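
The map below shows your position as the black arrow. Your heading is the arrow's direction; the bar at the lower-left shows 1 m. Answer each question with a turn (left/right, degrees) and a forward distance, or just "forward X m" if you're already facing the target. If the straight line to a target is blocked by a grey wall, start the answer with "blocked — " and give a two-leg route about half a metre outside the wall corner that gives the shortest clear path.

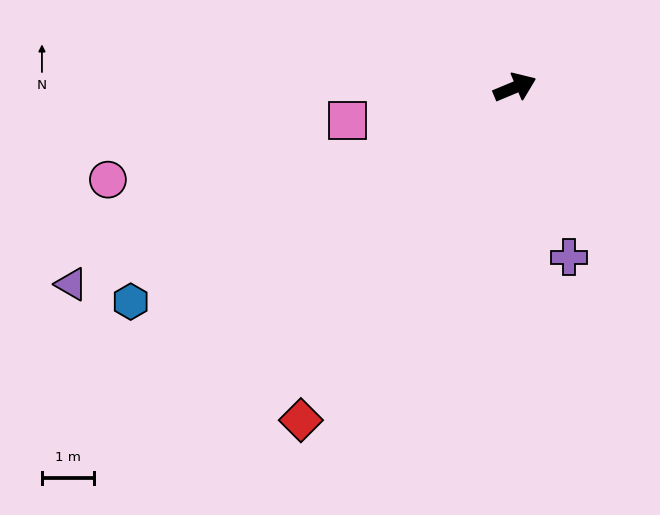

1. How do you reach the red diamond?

turn right 145°, forward 7.6 m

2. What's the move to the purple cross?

turn right 95°, forward 3.4 m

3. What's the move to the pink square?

turn left 168°, forward 3.3 m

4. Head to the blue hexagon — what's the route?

turn right 174°, forward 8.5 m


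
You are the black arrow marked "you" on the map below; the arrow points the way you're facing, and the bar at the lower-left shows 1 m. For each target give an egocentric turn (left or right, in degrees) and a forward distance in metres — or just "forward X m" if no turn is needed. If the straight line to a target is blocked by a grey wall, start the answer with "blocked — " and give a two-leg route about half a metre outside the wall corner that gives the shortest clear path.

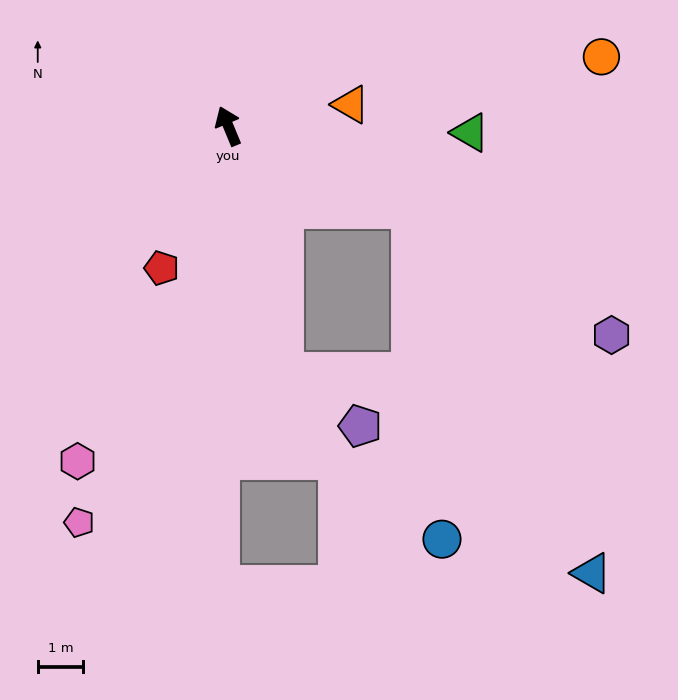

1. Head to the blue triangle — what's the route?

blocked — turn right 137°, forward 4.4 m, then turn right 39°, forward 9.0 m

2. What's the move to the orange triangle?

turn right 103°, forward 2.8 m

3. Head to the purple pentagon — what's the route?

blocked — turn left 170°, forward 5.6 m, then turn left 42°, forward 2.1 m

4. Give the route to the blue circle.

blocked — turn right 137°, forward 4.4 m, then turn right 60°, forward 7.3 m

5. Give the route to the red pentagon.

turn left 132°, forward 3.5 m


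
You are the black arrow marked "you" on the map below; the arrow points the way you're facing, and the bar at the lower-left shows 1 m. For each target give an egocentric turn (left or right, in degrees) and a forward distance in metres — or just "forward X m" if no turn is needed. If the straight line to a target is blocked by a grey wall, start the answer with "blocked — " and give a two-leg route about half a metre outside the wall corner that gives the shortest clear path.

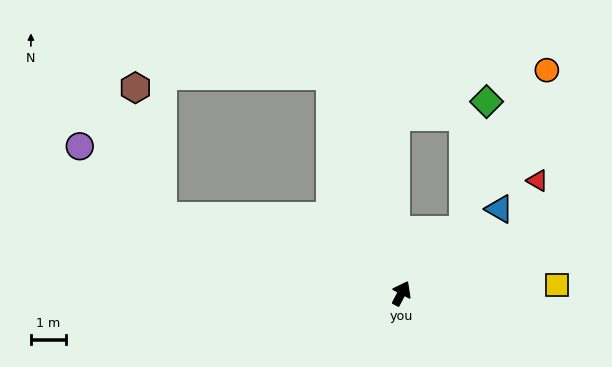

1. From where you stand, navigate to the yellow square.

turn right 59°, forward 4.5 m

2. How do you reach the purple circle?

blocked — turn left 100°, forward 7.2 m, then turn right 23°, forward 3.1 m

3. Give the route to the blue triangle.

turn right 22°, forward 3.7 m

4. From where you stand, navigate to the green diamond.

blocked — turn right 17°, forward 2.6 m, then turn left 35°, forward 3.8 m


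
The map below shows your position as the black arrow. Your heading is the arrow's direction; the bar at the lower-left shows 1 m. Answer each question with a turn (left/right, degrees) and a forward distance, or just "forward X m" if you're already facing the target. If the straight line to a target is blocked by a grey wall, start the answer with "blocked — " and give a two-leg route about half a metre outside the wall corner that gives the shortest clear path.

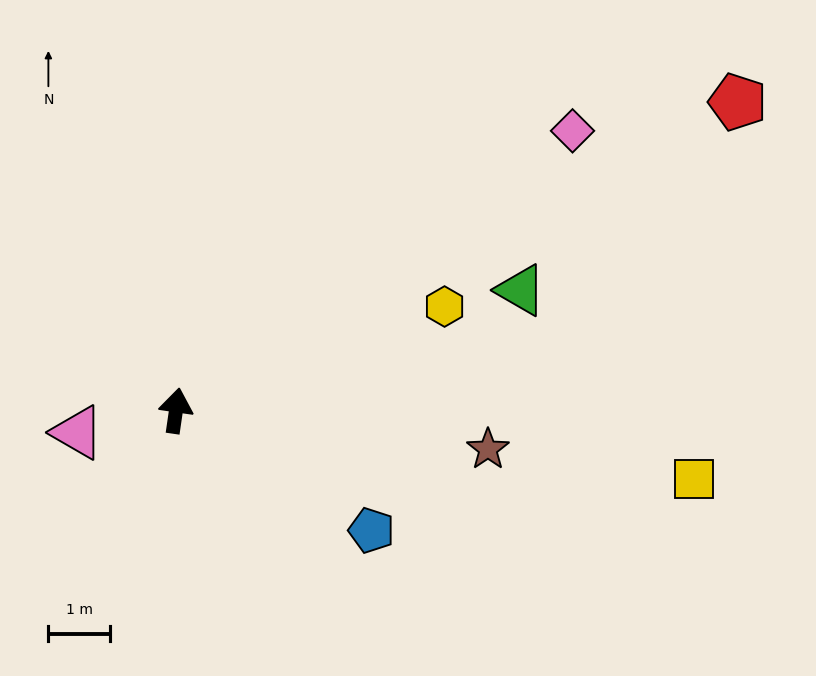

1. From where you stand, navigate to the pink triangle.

turn left 111°, forward 1.6 m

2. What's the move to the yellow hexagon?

turn right 61°, forward 4.6 m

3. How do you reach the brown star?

turn right 89°, forward 5.1 m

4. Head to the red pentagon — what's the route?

turn right 53°, forward 10.3 m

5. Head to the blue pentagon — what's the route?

turn right 113°, forward 3.7 m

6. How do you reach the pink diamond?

turn right 47°, forward 7.8 m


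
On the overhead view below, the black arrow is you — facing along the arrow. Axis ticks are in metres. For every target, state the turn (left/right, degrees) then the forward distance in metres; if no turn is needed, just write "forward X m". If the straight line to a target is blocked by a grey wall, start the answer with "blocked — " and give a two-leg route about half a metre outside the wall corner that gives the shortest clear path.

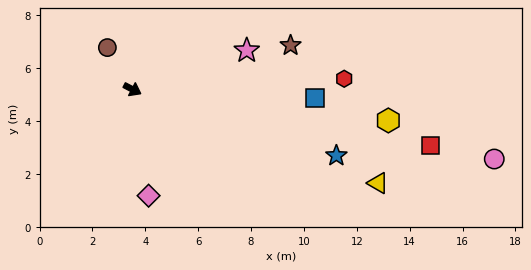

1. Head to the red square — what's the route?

turn left 17°, forward 11.5 m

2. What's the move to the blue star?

turn left 10°, forward 8.1 m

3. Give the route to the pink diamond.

turn right 54°, forward 4.1 m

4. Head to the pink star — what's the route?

turn left 46°, forward 4.6 m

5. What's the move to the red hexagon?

turn left 30°, forward 8.0 m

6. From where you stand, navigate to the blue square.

turn left 25°, forward 6.9 m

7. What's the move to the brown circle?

turn left 149°, forward 1.8 m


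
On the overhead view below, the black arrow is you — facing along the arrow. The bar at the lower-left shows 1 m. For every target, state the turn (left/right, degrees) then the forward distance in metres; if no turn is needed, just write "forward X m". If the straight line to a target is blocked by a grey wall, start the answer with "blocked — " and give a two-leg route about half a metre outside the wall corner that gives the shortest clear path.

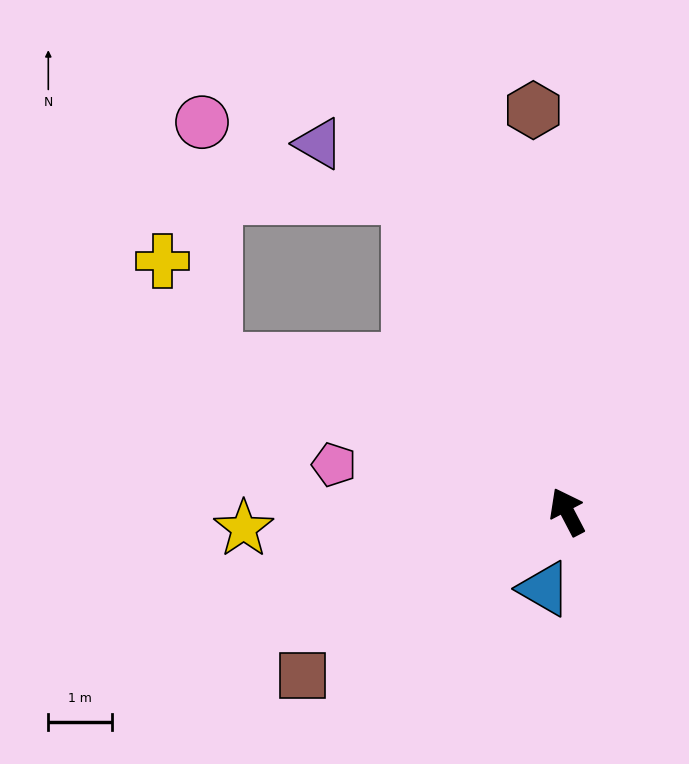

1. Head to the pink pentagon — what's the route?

turn left 51°, forward 3.7 m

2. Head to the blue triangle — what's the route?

turn left 136°, forward 1.3 m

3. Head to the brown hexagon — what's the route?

turn right 23°, forward 6.3 m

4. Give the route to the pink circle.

blocked — turn left 39°, forward 6.0 m, then turn right 63°, forward 3.7 m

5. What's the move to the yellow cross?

blocked — turn left 39°, forward 6.0 m, then turn right 39°, forward 1.8 m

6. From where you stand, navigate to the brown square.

turn left 94°, forward 4.9 m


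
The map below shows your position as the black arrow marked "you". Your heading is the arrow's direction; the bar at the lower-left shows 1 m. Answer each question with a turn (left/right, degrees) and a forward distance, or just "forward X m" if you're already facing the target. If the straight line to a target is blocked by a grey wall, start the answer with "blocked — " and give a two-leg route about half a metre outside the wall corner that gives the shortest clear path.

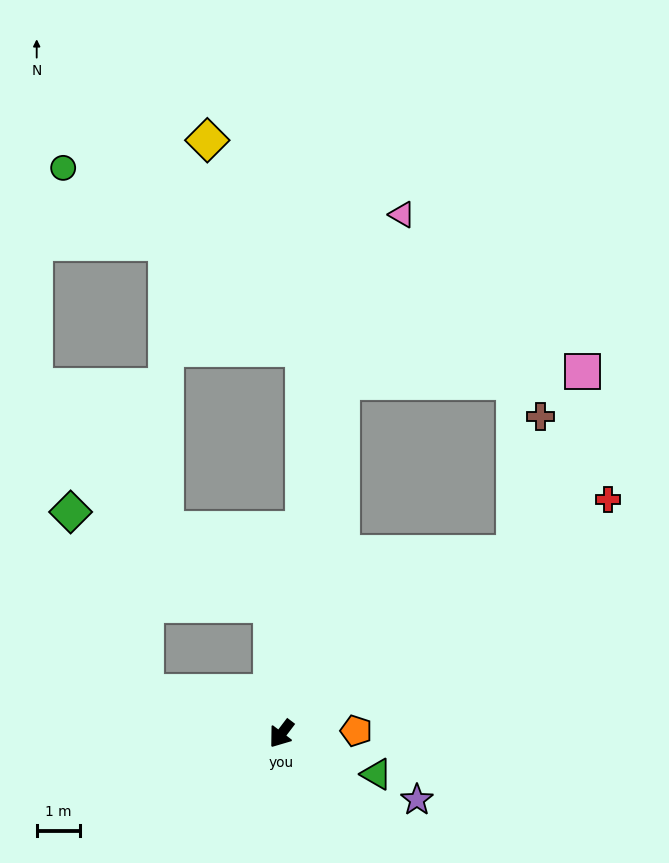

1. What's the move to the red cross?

turn left 163°, forward 9.4 m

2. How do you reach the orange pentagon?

turn left 129°, forward 1.7 m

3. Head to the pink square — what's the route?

blocked — turn left 165°, forward 6.9 m, then turn left 32°, forward 4.5 m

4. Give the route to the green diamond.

blocked — turn right 70°, forward 3.3 m, then turn right 50°, forward 4.6 m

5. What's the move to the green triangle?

turn left 104°, forward 2.4 m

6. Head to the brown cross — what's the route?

blocked — turn left 165°, forward 6.9 m, then turn left 41°, forward 3.2 m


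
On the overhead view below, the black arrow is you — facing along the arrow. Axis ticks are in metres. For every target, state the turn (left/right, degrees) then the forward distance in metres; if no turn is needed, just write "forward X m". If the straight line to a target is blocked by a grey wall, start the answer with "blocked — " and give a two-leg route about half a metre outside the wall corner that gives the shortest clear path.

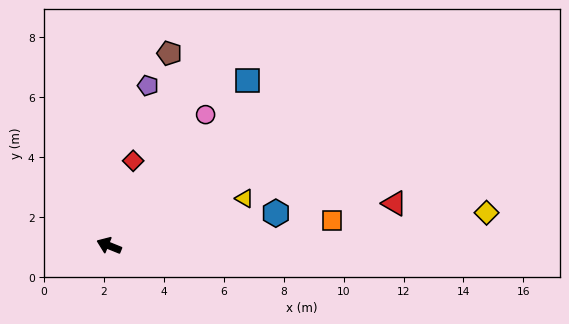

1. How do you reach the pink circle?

turn right 104°, forward 5.4 m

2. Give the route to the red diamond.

turn right 84°, forward 2.9 m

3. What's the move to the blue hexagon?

turn right 147°, forward 5.7 m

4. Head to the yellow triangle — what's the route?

turn right 139°, forward 4.8 m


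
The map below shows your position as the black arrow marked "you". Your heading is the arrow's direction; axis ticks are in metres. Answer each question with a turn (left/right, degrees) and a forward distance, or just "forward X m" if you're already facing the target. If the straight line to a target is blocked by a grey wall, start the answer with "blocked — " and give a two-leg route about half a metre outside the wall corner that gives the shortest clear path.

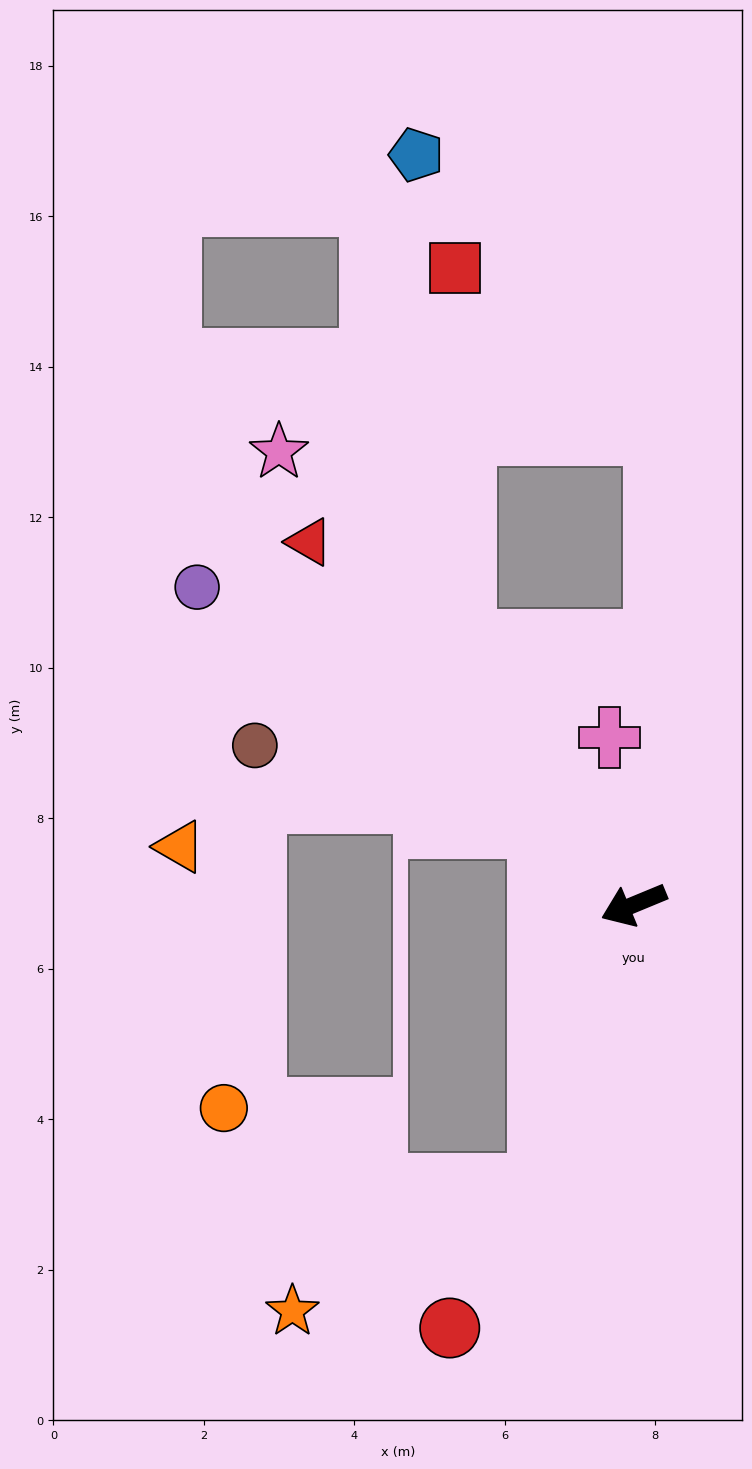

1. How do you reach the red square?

blocked — turn right 80°, forward 4.2 m, then turn right 31°, forward 5.0 m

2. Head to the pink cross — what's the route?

turn right 104°, forward 2.2 m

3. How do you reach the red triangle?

turn right 71°, forward 6.5 m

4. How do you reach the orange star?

blocked — turn left 49°, forward 3.9 m, then turn right 45°, forward 3.7 m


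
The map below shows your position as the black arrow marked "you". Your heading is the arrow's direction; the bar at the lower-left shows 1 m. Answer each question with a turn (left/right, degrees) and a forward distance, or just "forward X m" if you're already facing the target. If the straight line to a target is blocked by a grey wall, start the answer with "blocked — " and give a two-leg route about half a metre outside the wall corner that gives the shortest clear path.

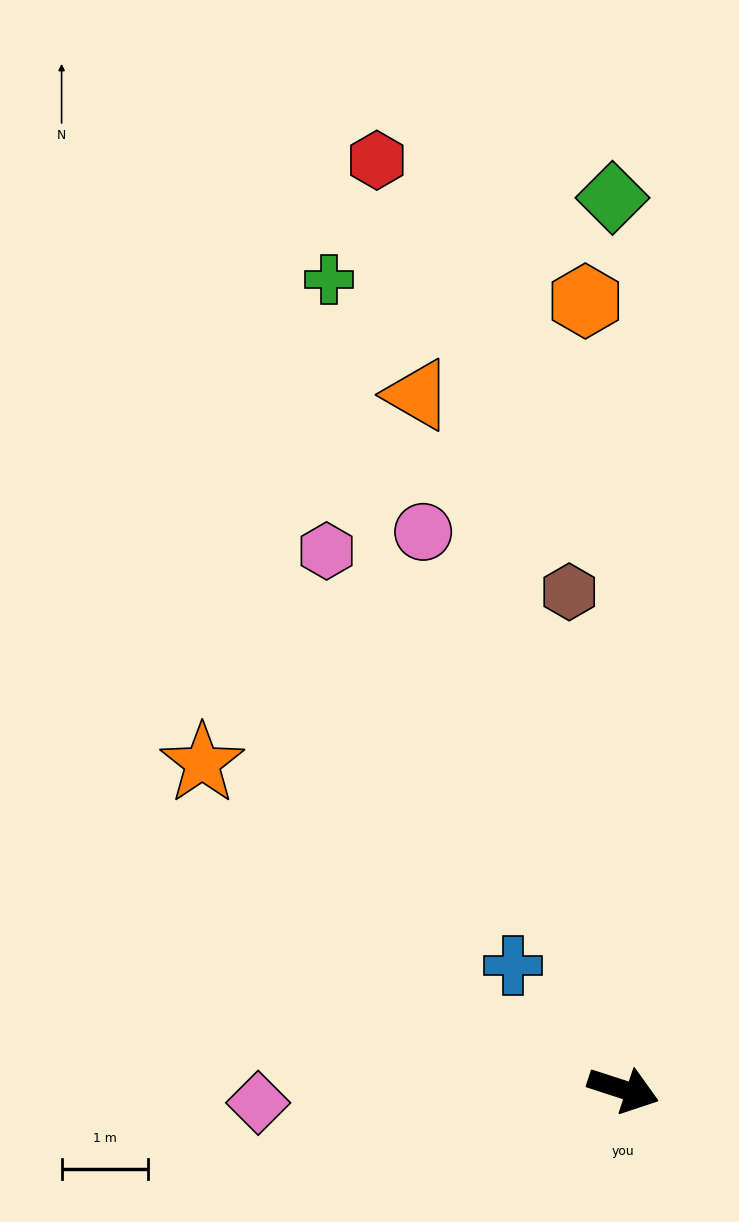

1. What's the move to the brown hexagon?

turn left 114°, forward 5.8 m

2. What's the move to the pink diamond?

turn right 160°, forward 4.2 m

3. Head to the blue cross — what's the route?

turn left 150°, forward 1.9 m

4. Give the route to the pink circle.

turn left 128°, forward 6.9 m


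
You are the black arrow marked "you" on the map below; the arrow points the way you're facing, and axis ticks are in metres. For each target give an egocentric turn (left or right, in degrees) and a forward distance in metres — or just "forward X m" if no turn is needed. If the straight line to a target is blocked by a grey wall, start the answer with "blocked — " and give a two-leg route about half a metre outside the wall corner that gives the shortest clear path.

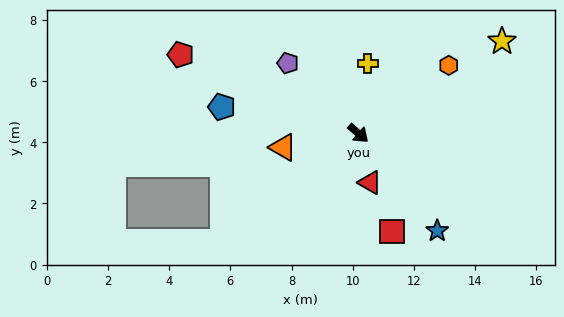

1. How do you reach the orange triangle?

turn right 128°, forward 2.5 m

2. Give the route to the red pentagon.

turn right 163°, forward 6.3 m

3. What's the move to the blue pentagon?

turn right 150°, forward 4.5 m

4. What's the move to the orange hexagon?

turn left 78°, forward 3.7 m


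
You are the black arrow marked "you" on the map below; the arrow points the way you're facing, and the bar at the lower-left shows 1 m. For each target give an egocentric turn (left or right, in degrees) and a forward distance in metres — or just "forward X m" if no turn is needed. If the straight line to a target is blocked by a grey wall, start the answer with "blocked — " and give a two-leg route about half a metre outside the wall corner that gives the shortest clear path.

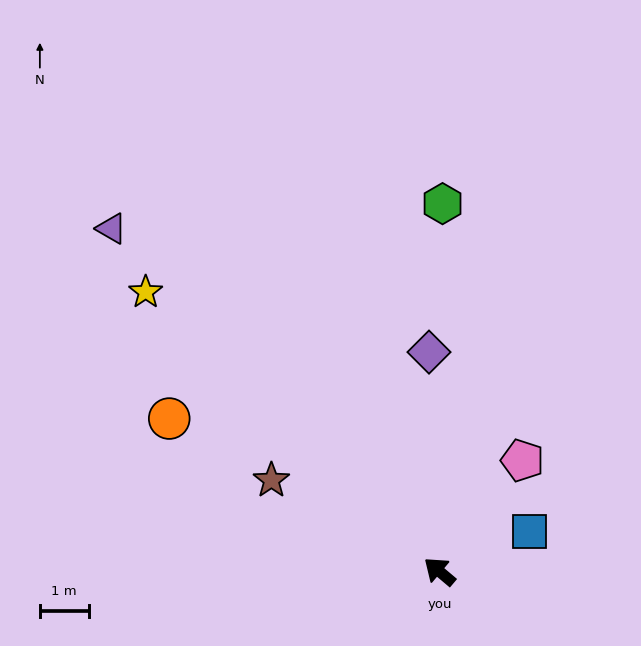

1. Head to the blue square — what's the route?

turn right 116°, forward 2.0 m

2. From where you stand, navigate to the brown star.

turn left 12°, forward 3.9 m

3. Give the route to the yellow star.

turn right 3°, forward 8.3 m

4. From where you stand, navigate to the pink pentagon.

turn right 87°, forward 2.8 m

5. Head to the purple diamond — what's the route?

turn right 47°, forward 4.5 m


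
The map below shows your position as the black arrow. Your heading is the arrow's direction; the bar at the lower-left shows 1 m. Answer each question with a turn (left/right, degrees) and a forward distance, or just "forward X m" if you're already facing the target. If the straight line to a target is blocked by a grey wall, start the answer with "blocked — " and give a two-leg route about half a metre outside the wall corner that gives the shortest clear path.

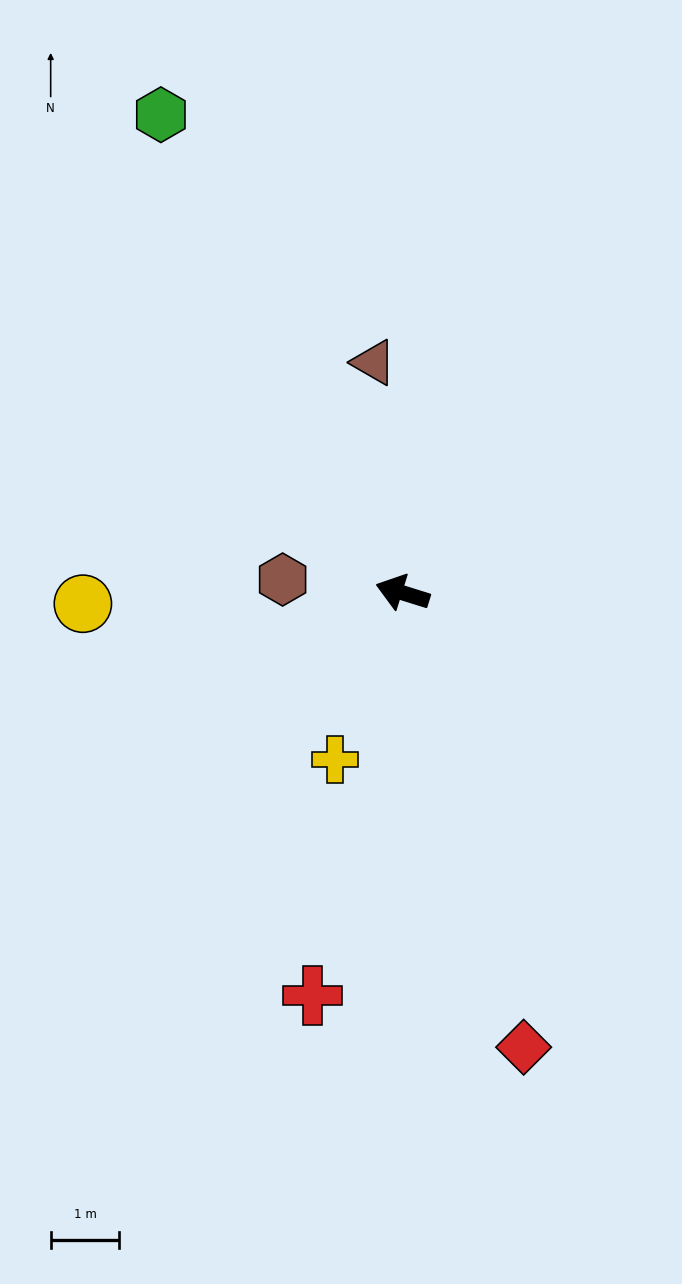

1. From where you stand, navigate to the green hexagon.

turn right 46°, forward 7.8 m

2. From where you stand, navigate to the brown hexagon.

turn left 11°, forward 1.8 m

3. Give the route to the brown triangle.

turn right 66°, forward 3.4 m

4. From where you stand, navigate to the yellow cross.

turn left 85°, forward 2.6 m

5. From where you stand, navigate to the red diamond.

turn left 122°, forward 6.9 m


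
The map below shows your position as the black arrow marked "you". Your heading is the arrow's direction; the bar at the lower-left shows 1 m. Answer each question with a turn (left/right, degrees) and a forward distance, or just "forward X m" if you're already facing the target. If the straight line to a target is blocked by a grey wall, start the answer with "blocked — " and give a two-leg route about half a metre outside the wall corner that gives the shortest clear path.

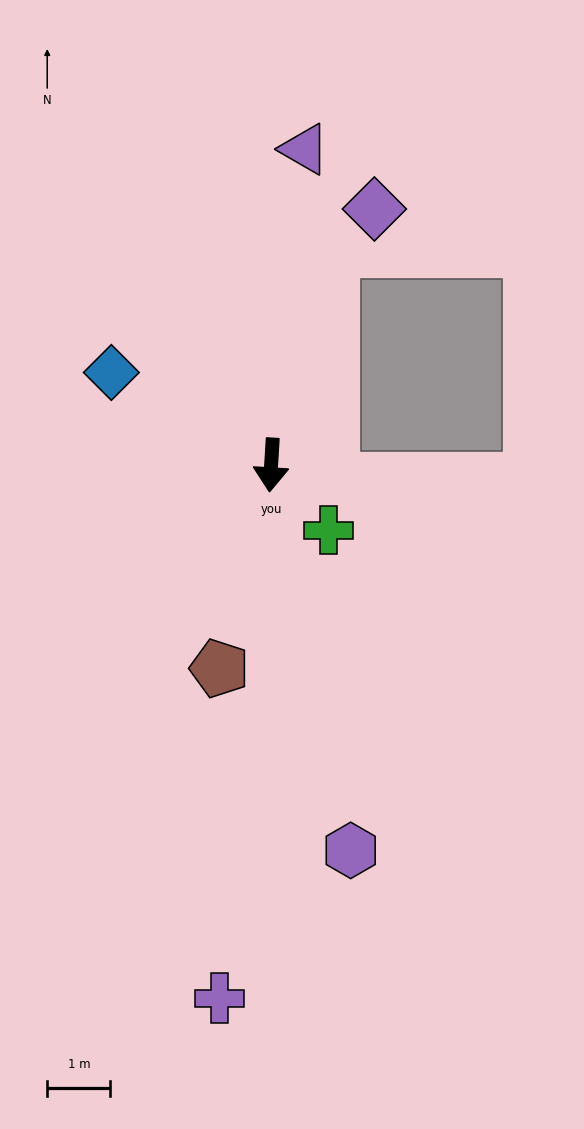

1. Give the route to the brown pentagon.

turn right 11°, forward 3.3 m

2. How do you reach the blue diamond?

turn right 117°, forward 2.9 m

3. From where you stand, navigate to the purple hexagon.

turn left 15°, forward 6.2 m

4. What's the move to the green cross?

turn left 45°, forward 1.4 m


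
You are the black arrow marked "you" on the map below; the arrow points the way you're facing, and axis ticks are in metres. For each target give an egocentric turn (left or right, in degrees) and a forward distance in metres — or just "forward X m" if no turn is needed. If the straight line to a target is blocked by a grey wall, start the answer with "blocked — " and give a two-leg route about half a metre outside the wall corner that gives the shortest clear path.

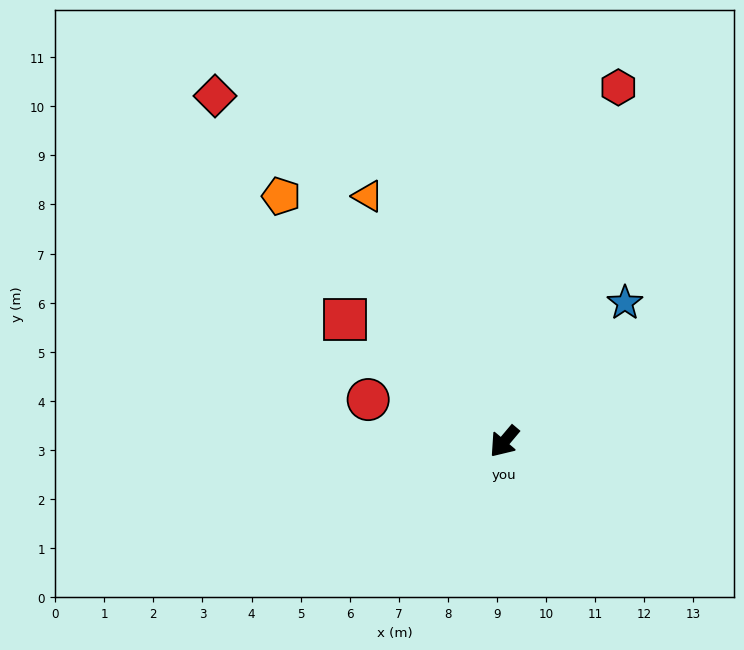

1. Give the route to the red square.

turn right 87°, forward 4.1 m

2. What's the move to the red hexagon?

turn right 158°, forward 7.6 m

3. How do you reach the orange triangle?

turn right 111°, forward 5.7 m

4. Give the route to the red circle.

turn right 67°, forward 2.9 m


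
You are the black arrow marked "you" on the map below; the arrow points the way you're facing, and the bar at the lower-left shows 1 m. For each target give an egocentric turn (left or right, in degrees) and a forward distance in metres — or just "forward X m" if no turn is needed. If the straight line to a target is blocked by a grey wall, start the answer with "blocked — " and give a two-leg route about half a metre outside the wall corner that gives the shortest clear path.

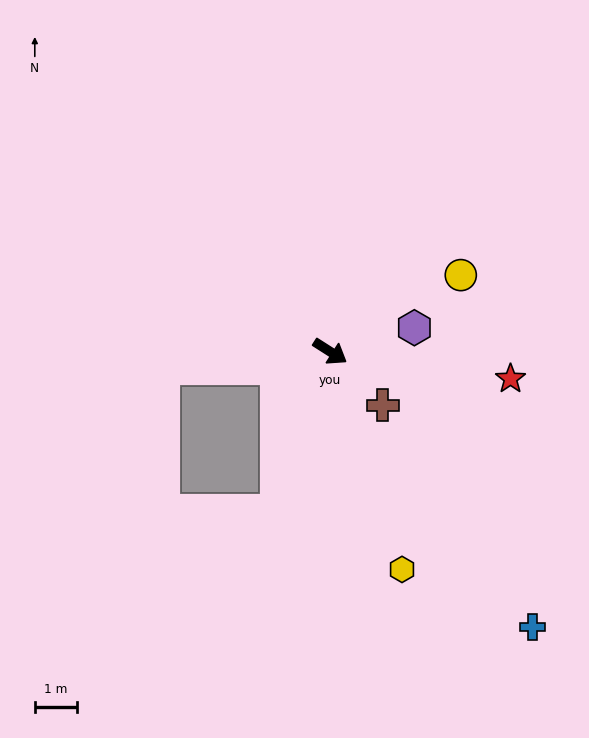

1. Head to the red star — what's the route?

turn left 24°, forward 4.4 m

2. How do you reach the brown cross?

turn right 13°, forward 1.8 m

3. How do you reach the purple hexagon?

turn left 48°, forward 2.1 m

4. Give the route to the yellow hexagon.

turn right 39°, forward 5.5 m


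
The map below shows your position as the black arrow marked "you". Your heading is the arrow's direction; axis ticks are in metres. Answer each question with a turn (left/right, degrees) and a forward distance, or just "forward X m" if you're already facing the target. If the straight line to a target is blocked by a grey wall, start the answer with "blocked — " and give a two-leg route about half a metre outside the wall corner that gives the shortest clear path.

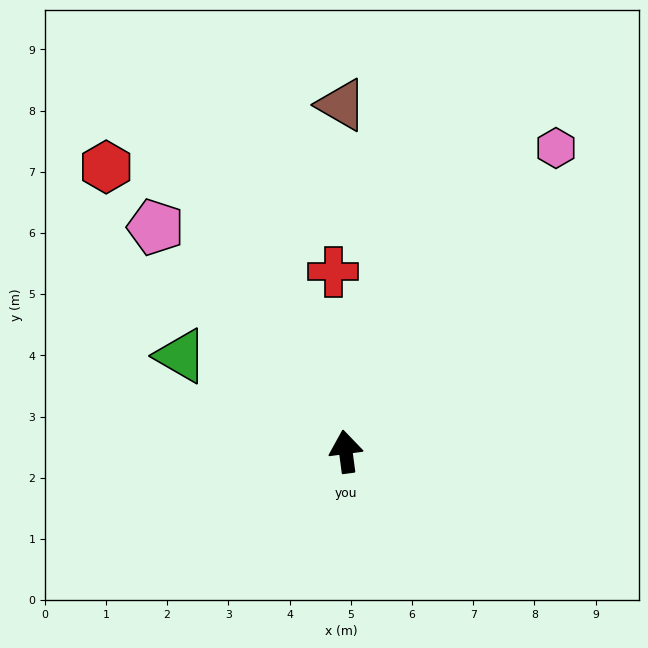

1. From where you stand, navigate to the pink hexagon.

turn right 42°, forward 6.0 m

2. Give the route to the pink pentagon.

turn left 33°, forward 4.8 m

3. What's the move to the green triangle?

turn left 52°, forward 3.1 m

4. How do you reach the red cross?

turn right 4°, forward 2.9 m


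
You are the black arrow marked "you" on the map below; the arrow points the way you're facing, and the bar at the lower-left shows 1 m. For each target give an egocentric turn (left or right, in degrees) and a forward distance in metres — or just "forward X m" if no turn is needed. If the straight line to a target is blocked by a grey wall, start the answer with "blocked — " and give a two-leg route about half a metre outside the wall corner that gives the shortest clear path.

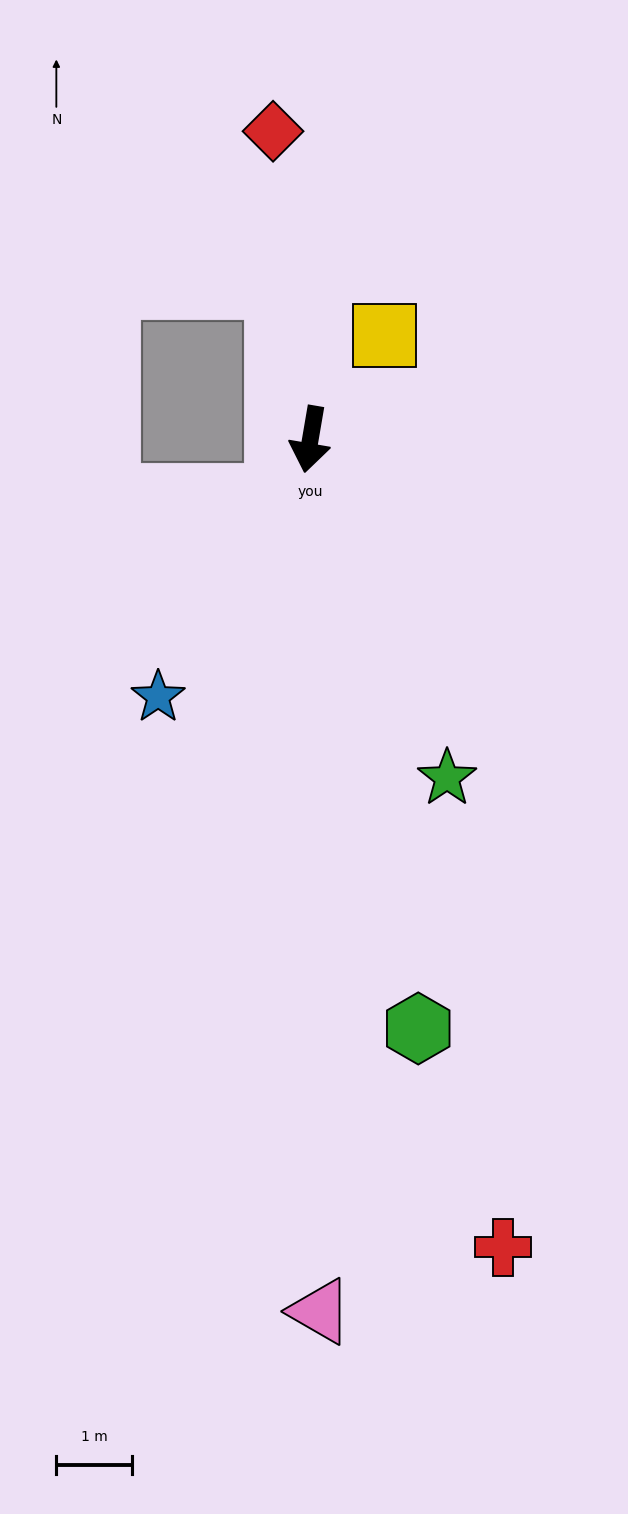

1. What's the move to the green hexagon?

turn left 20°, forward 7.9 m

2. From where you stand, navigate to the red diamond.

turn right 163°, forward 4.1 m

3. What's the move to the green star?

turn left 32°, forward 4.8 m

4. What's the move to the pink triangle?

turn left 10°, forward 11.6 m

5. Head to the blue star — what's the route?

turn right 21°, forward 4.0 m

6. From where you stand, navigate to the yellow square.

turn left 154°, forward 1.7 m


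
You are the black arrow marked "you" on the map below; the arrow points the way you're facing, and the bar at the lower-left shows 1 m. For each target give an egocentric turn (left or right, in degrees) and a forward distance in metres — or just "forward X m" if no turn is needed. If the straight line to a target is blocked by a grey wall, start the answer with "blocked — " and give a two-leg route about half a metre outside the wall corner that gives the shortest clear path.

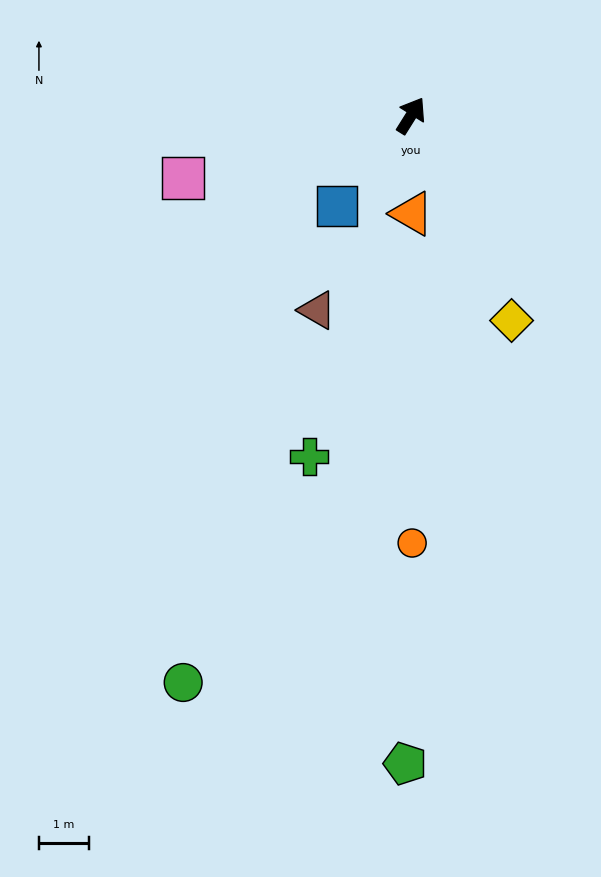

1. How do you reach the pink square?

turn left 137°, forward 4.7 m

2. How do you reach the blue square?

turn left 173°, forward 2.3 m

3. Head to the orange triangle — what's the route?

turn right 147°, forward 2.0 m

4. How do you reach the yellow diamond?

turn right 122°, forward 4.6 m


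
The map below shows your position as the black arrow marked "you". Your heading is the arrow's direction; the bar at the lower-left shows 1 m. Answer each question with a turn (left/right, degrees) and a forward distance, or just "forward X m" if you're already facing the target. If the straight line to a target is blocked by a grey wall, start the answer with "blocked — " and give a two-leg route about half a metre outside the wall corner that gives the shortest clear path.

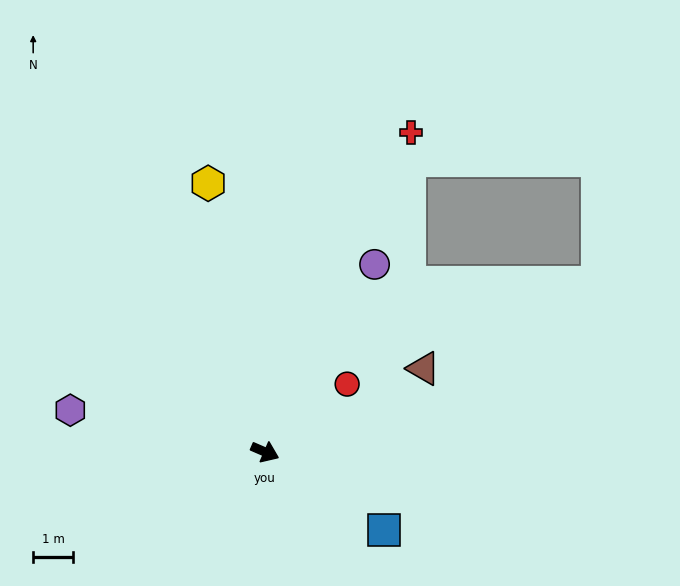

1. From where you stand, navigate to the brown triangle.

turn left 51°, forward 4.5 m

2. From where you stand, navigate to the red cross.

turn left 89°, forward 8.9 m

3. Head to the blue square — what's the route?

turn right 10°, forward 3.6 m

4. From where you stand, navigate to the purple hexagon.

turn right 169°, forward 5.0 m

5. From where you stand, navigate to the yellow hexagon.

turn left 125°, forward 6.9 m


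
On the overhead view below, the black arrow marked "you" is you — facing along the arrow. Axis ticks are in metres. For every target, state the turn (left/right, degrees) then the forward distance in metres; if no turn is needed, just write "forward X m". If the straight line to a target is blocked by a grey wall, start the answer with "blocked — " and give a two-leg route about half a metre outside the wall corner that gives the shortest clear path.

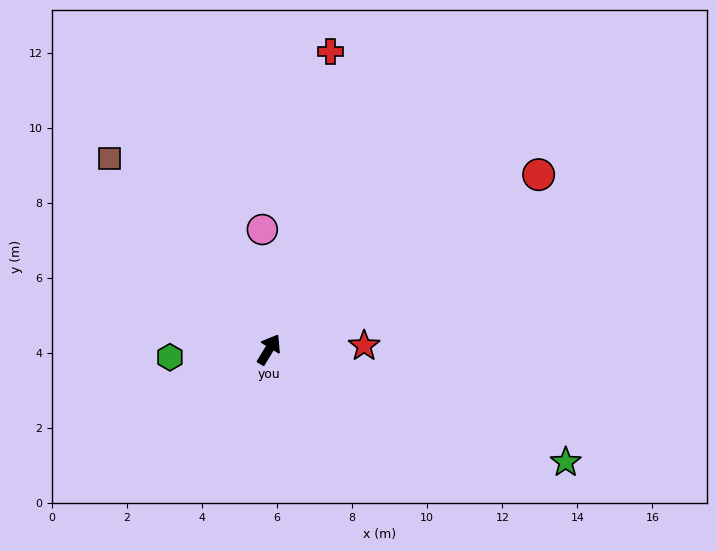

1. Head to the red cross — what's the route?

turn left 20°, forward 8.1 m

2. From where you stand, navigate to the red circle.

turn right 26°, forward 8.6 m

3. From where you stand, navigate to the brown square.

turn left 71°, forward 6.6 m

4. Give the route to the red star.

turn right 56°, forward 2.5 m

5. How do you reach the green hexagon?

turn left 126°, forward 2.6 m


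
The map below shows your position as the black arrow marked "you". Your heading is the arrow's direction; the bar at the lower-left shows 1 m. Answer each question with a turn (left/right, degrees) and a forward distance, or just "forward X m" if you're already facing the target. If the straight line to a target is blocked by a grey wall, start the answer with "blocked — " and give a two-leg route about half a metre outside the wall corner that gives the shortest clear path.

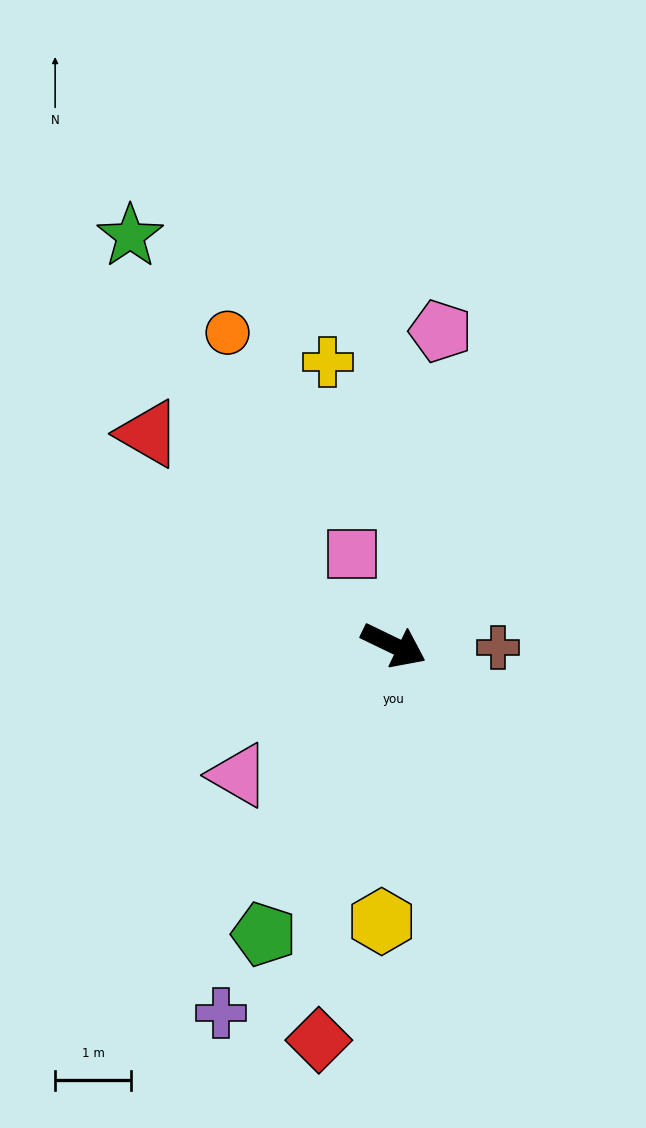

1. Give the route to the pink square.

turn left 140°, forward 1.3 m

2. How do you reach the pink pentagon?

turn left 107°, forward 4.2 m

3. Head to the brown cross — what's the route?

turn left 25°, forward 1.4 m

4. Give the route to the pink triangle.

turn right 114°, forward 2.7 m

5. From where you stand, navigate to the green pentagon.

turn right 88°, forward 4.2 m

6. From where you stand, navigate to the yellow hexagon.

turn right 67°, forward 3.6 m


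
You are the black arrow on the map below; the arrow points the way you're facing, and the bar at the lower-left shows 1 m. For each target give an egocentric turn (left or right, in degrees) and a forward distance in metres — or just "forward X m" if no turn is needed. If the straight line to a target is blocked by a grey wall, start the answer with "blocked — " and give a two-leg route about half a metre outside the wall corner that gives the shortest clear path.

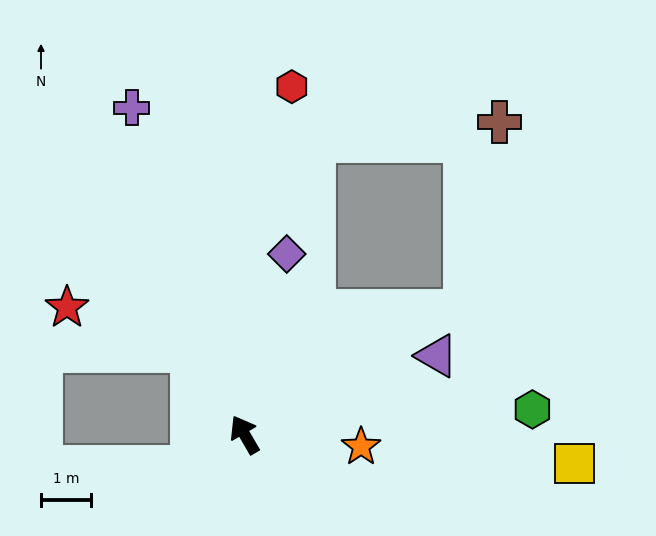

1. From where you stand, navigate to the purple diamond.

turn right 43°, forward 3.7 m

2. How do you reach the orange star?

turn right 126°, forward 2.3 m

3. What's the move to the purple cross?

turn right 11°, forward 6.9 m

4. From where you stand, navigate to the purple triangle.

turn right 98°, forward 4.1 m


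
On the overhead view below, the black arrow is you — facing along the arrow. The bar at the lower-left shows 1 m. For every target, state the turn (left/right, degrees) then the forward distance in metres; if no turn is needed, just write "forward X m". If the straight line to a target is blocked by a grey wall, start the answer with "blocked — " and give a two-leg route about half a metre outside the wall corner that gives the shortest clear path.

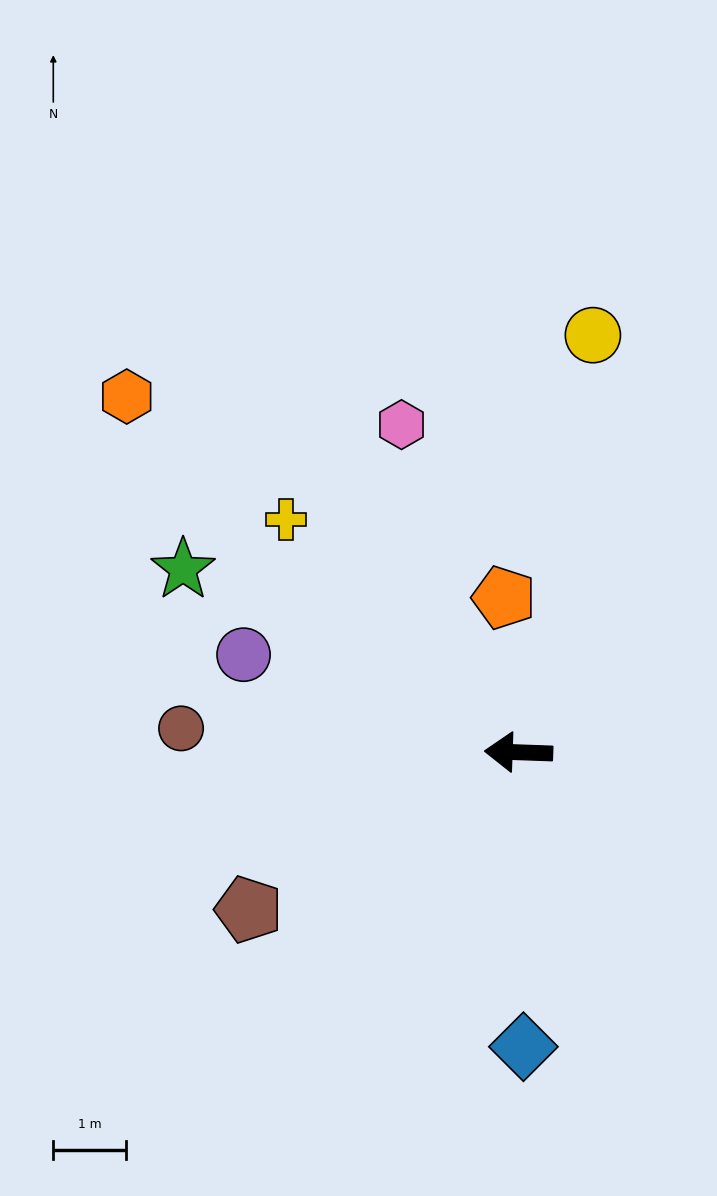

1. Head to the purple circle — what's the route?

turn right 18°, forward 4.0 m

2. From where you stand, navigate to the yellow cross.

turn right 43°, forward 4.5 m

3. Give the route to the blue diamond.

turn left 93°, forward 4.1 m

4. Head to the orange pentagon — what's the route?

turn right 83°, forward 2.1 m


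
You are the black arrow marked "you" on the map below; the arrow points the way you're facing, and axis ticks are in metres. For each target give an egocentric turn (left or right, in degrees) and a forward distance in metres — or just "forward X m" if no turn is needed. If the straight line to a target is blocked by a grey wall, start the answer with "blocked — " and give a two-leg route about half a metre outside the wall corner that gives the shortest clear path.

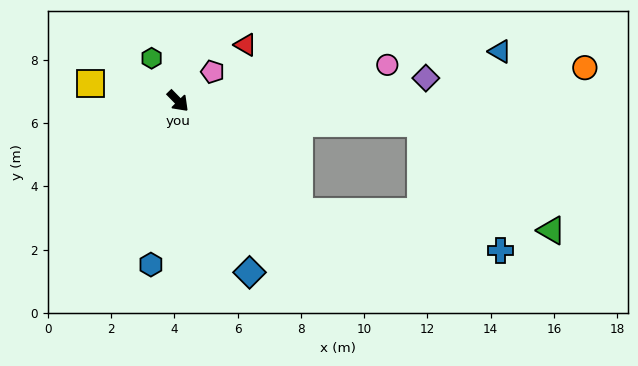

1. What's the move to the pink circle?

turn left 55°, forward 6.7 m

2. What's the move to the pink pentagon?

turn left 86°, forward 1.4 m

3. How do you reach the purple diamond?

turn left 51°, forward 7.9 m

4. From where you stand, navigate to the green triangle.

blocked — turn left 40°, forward 7.7 m, then turn right 33°, forward 5.4 m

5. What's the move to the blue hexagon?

turn right 54°, forward 5.2 m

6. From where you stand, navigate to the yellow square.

turn right 146°, forward 2.8 m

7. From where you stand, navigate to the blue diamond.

turn right 22°, forward 5.9 m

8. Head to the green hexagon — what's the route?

turn left 167°, forward 1.6 m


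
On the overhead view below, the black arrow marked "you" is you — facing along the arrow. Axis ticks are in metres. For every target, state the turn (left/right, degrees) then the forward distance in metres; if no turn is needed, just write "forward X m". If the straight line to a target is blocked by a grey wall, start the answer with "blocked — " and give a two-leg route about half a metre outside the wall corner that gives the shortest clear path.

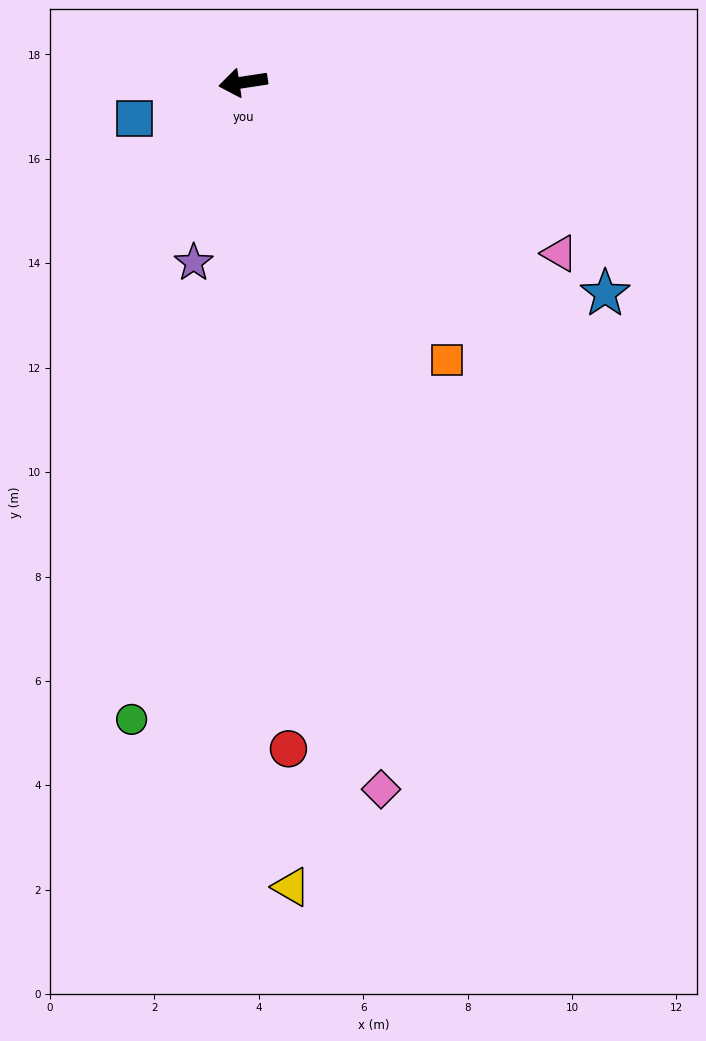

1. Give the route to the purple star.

turn left 66°, forward 3.6 m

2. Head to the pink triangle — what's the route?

turn left 143°, forward 6.9 m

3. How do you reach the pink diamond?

turn left 92°, forward 13.8 m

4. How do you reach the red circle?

turn left 85°, forward 12.8 m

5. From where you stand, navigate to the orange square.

turn left 118°, forward 6.6 m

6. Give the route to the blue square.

turn left 10°, forward 2.2 m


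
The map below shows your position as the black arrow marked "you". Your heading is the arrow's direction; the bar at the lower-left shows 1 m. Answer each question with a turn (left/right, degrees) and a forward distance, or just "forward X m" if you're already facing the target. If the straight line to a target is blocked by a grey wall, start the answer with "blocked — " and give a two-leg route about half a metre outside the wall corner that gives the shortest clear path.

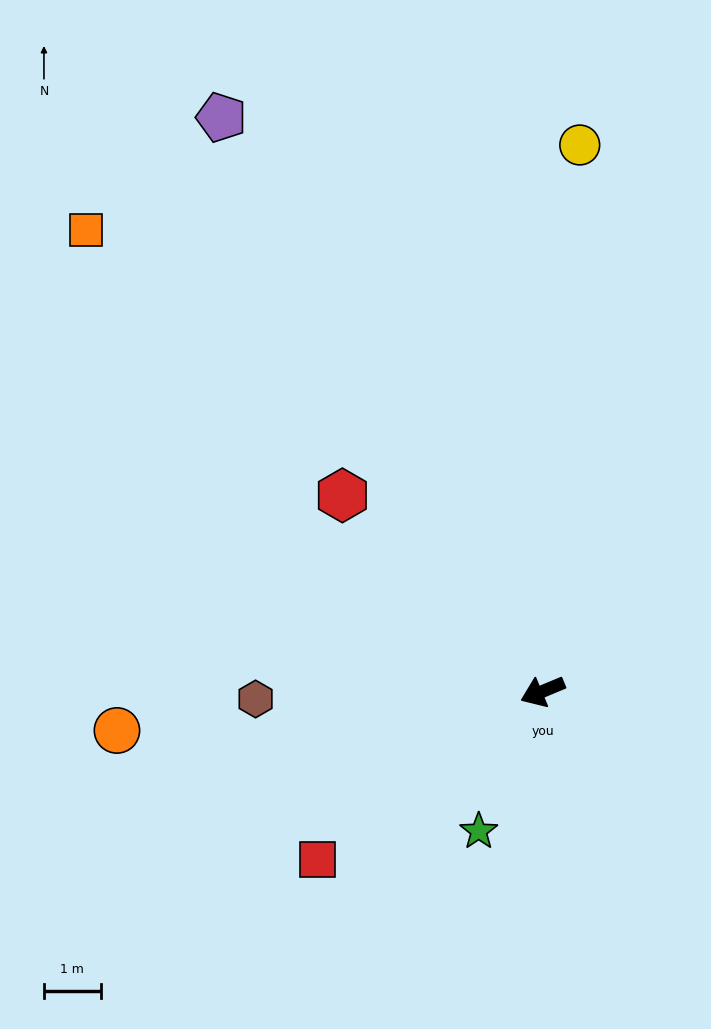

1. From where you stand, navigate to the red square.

turn left 14°, forward 4.9 m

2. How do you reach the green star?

turn left 43°, forward 2.7 m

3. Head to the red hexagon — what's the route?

turn right 67°, forward 4.9 m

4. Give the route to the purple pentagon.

turn right 83°, forward 11.6 m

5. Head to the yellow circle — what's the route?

turn right 116°, forward 9.6 m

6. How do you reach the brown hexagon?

turn right 21°, forward 5.1 m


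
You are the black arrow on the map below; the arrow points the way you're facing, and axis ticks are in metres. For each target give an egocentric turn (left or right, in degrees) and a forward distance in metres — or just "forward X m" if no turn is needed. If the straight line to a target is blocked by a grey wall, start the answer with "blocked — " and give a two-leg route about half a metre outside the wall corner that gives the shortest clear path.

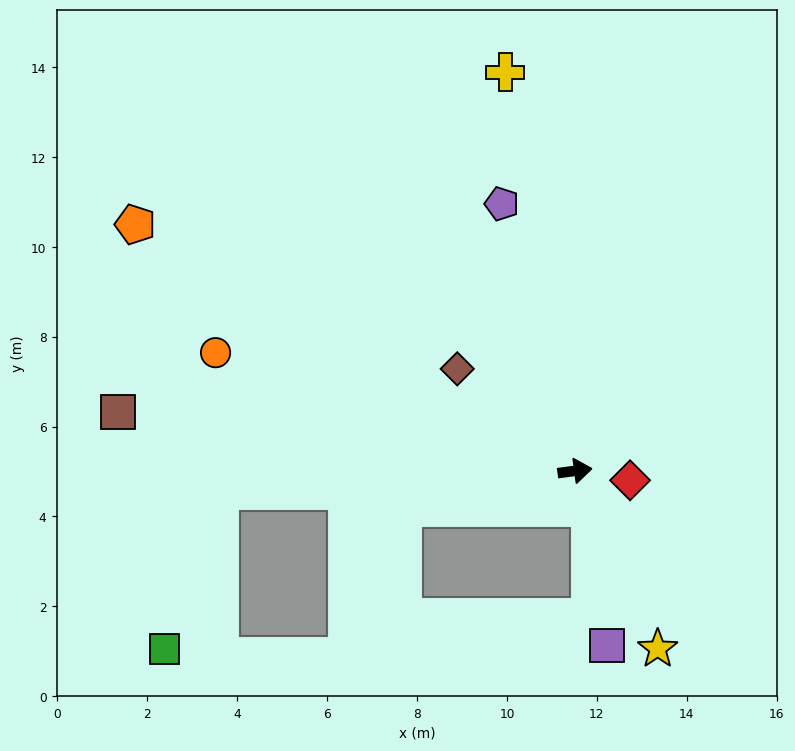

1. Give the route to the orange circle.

turn left 154°, forward 8.4 m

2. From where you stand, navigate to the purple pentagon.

turn left 98°, forward 6.2 m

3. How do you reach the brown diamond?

turn left 132°, forward 3.5 m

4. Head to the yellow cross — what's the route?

turn left 92°, forward 9.0 m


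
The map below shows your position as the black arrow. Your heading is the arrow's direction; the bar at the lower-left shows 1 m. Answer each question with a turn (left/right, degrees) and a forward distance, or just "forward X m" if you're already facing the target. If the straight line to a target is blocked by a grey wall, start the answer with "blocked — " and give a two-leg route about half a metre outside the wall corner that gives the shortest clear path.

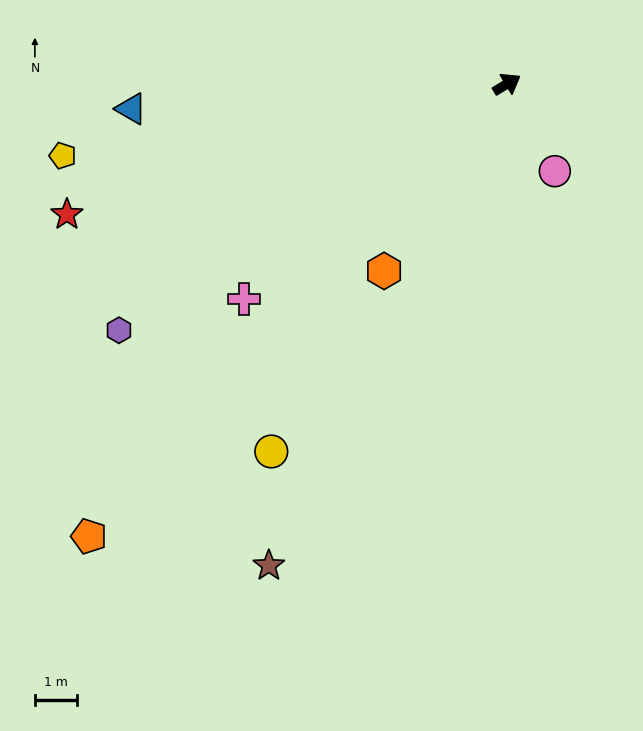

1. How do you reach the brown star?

turn right 147°, forward 12.9 m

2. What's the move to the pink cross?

turn right 172°, forward 8.1 m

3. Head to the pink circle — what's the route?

turn right 92°, forward 2.4 m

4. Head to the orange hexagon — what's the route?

turn right 154°, forward 5.4 m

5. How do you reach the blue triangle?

turn left 153°, forward 9.0 m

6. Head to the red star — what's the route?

turn left 165°, forward 11.0 m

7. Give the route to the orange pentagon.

turn right 164°, forward 14.8 m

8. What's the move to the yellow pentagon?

turn left 158°, forward 10.8 m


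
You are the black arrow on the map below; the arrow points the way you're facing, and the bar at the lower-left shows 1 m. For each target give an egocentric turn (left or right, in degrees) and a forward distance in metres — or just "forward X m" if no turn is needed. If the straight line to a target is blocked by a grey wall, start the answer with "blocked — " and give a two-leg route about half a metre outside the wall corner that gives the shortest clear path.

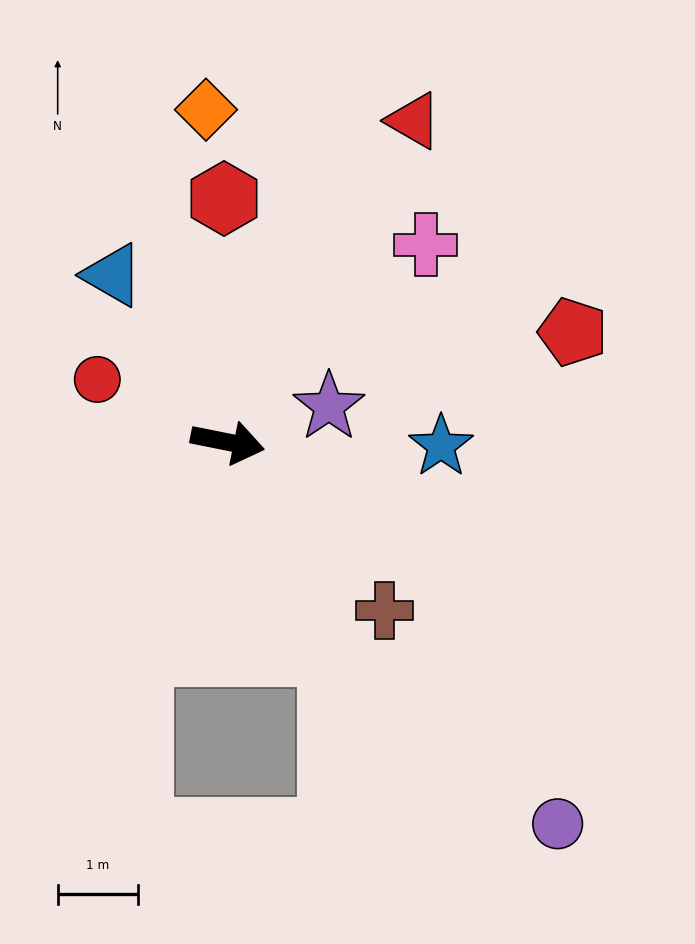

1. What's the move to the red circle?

turn left 166°, forward 1.8 m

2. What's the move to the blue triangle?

turn left 136°, forward 2.5 m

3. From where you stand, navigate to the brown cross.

turn right 36°, forward 2.9 m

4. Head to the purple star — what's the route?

turn left 31°, forward 1.3 m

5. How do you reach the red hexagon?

turn left 102°, forward 3.0 m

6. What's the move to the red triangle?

turn left 71°, forward 4.6 m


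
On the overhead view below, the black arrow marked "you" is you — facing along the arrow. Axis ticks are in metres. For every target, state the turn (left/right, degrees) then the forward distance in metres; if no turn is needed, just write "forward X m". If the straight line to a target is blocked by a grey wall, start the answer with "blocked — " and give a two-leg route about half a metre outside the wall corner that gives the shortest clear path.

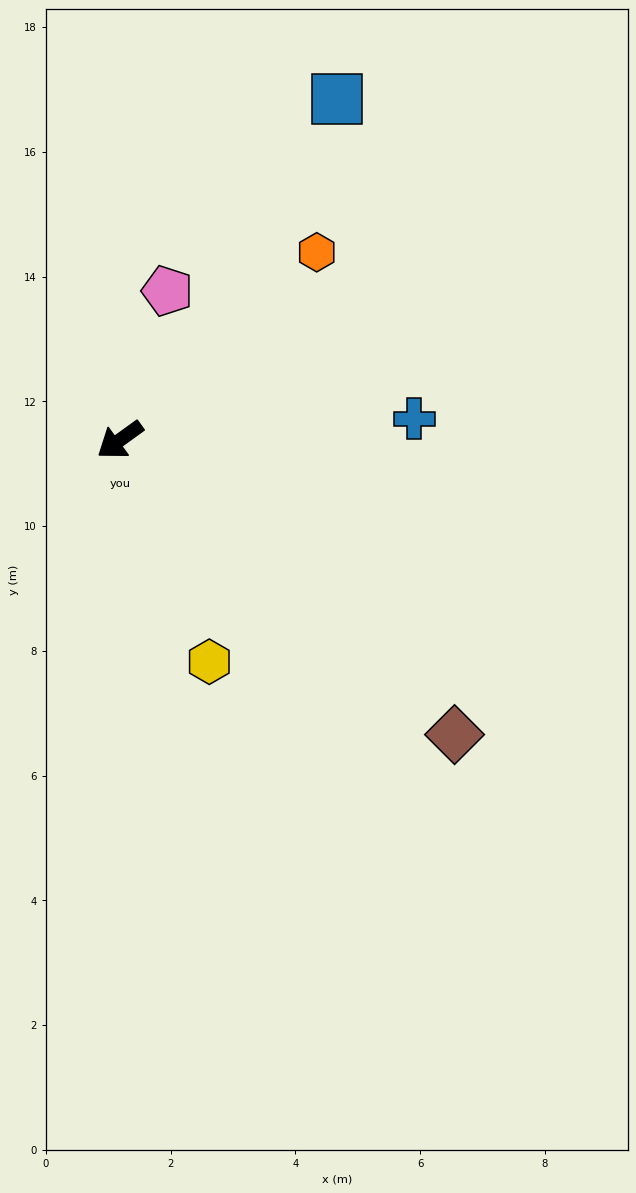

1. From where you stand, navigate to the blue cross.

turn left 148°, forward 4.7 m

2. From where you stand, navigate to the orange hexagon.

turn right 172°, forward 4.4 m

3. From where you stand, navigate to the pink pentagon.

turn right 143°, forward 2.5 m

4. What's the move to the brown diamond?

turn left 103°, forward 7.1 m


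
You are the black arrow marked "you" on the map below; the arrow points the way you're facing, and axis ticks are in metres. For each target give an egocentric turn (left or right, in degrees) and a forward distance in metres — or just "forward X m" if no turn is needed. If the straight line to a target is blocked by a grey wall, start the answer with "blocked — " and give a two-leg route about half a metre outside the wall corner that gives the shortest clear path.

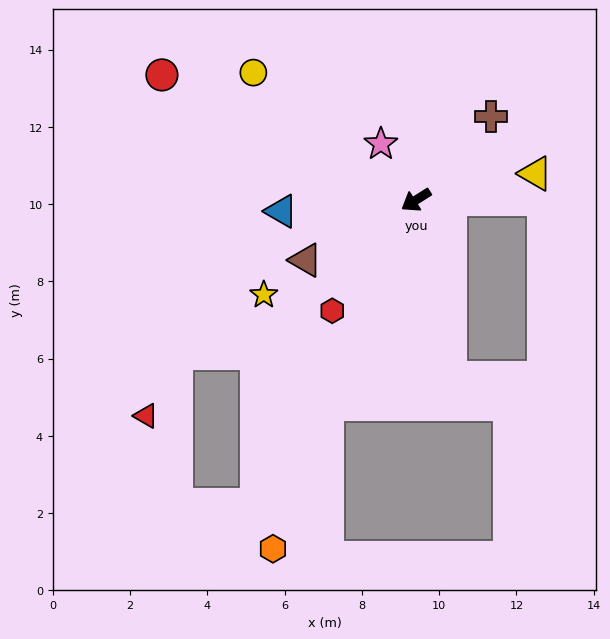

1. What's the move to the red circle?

turn right 59°, forward 7.3 m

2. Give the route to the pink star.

turn right 90°, forward 1.7 m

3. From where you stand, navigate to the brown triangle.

turn right 4°, forward 3.3 m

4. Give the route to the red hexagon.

turn left 20°, forward 3.6 m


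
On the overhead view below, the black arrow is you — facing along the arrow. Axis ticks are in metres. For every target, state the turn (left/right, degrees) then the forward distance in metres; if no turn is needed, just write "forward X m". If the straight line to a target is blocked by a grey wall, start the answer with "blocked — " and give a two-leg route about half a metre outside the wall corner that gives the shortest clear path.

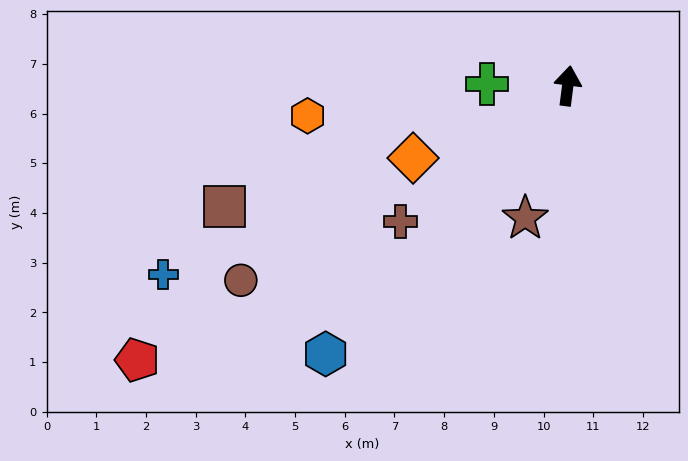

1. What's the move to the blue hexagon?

turn left 145°, forward 7.3 m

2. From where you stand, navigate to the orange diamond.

turn left 122°, forward 3.4 m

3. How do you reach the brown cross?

turn left 136°, forward 4.3 m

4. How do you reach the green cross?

turn left 96°, forward 1.6 m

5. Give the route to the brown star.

turn left 170°, forward 2.8 m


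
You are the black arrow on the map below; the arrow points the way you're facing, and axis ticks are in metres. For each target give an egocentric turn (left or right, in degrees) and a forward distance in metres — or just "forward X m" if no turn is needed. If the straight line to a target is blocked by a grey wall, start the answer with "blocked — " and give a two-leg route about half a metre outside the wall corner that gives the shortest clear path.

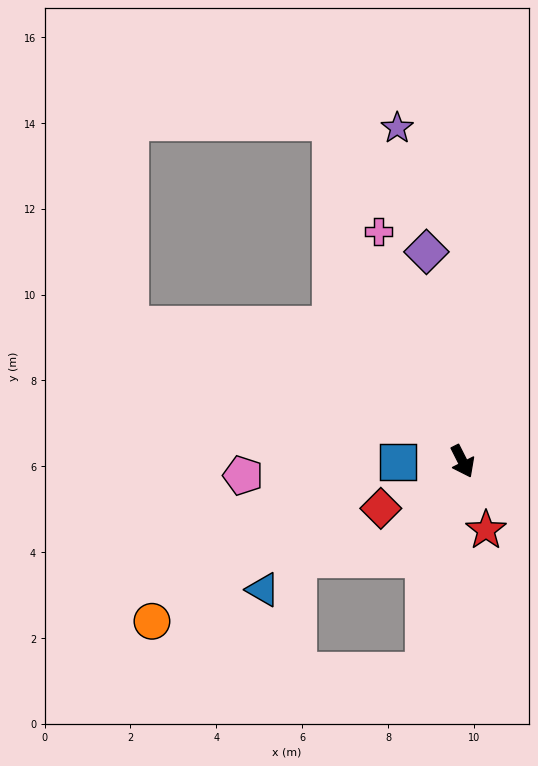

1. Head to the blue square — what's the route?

turn right 117°, forward 1.5 m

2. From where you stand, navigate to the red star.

turn right 8°, forward 1.7 m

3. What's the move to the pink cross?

turn left 173°, forward 5.7 m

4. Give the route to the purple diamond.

turn left 163°, forward 5.0 m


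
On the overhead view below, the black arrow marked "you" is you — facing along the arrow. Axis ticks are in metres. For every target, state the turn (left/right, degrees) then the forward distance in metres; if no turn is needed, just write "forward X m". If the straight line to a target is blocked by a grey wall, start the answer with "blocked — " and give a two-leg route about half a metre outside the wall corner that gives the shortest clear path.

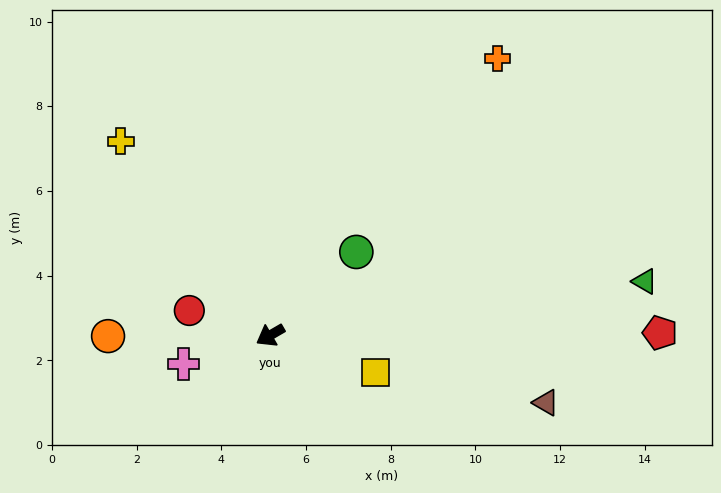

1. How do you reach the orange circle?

turn right 30°, forward 3.8 m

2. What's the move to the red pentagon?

turn left 150°, forward 9.2 m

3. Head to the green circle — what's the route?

turn right 166°, forward 2.8 m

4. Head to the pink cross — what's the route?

turn right 12°, forward 2.2 m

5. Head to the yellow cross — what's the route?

turn right 83°, forward 5.8 m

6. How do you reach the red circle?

turn right 47°, forward 2.0 m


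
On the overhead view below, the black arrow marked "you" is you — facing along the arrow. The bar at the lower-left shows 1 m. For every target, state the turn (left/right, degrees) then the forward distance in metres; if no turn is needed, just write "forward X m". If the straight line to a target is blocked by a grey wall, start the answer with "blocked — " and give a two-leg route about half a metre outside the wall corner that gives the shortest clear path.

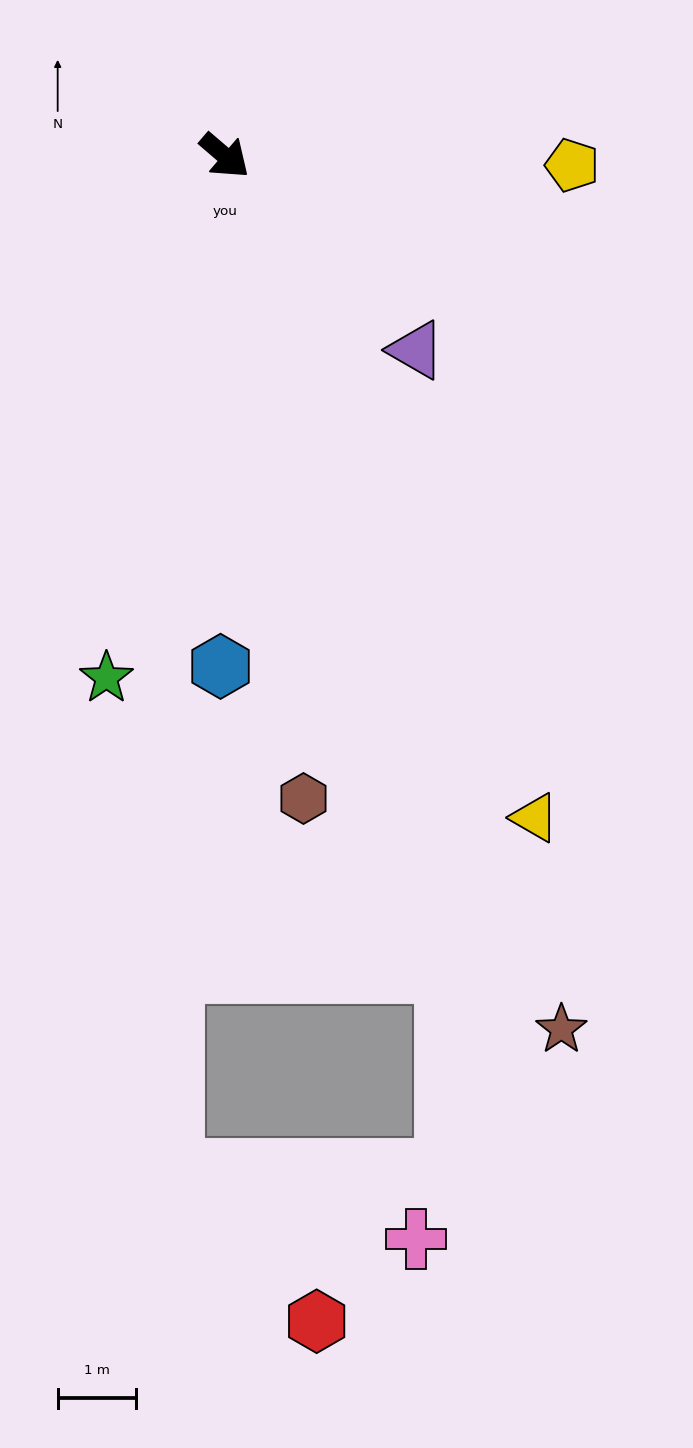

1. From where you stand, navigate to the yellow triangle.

turn right 24°, forward 9.3 m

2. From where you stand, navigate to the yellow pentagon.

turn left 39°, forward 4.4 m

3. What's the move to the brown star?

turn right 28°, forward 12.0 m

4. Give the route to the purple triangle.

turn right 5°, forward 3.5 m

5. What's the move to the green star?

turn right 62°, forward 6.8 m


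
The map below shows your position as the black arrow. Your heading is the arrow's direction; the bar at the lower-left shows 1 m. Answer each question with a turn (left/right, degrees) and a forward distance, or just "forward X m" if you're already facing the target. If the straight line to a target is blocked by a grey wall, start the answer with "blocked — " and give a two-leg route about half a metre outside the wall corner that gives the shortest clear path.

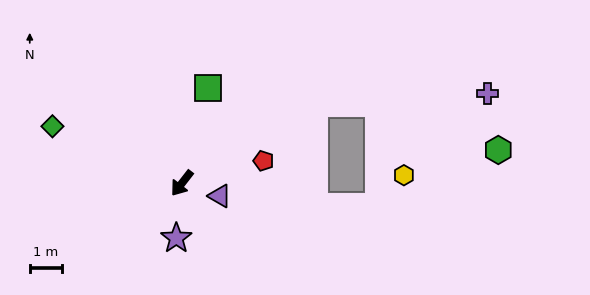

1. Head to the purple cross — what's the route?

blocked — turn left 159°, forward 4.8 m, then turn right 28°, forward 5.4 m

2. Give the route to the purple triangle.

turn left 109°, forward 1.2 m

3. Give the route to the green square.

turn right 158°, forward 3.1 m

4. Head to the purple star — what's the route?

turn left 32°, forward 1.7 m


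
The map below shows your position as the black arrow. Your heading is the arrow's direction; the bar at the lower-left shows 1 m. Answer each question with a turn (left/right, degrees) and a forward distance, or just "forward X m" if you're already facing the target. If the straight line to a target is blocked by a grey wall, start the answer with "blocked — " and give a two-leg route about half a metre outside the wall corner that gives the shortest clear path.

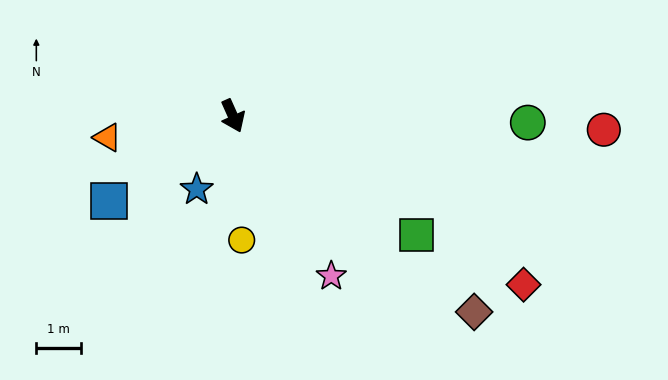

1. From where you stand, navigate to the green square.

turn left 33°, forward 4.9 m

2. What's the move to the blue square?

turn right 80°, forward 3.4 m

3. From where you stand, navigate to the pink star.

turn left 7°, forward 4.2 m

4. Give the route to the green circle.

turn left 65°, forward 6.6 m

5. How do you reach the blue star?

turn right 50°, forward 1.8 m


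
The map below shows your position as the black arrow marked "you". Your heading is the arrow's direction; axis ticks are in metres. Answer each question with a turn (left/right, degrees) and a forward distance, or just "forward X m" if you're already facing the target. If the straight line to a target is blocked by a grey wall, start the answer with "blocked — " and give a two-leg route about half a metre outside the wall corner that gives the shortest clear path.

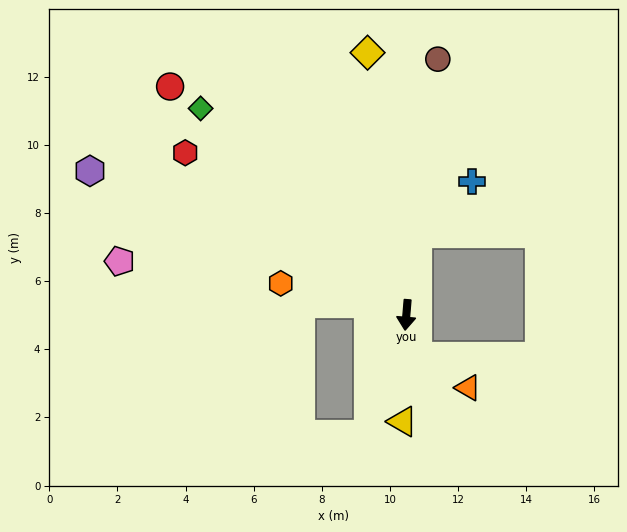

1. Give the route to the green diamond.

turn right 130°, forward 8.6 m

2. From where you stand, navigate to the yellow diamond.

turn right 167°, forward 7.8 m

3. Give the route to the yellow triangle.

turn left 3°, forward 3.1 m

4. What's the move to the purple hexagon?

turn right 110°, forward 10.2 m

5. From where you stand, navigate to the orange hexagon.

turn right 99°, forward 3.8 m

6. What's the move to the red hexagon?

turn right 122°, forward 8.0 m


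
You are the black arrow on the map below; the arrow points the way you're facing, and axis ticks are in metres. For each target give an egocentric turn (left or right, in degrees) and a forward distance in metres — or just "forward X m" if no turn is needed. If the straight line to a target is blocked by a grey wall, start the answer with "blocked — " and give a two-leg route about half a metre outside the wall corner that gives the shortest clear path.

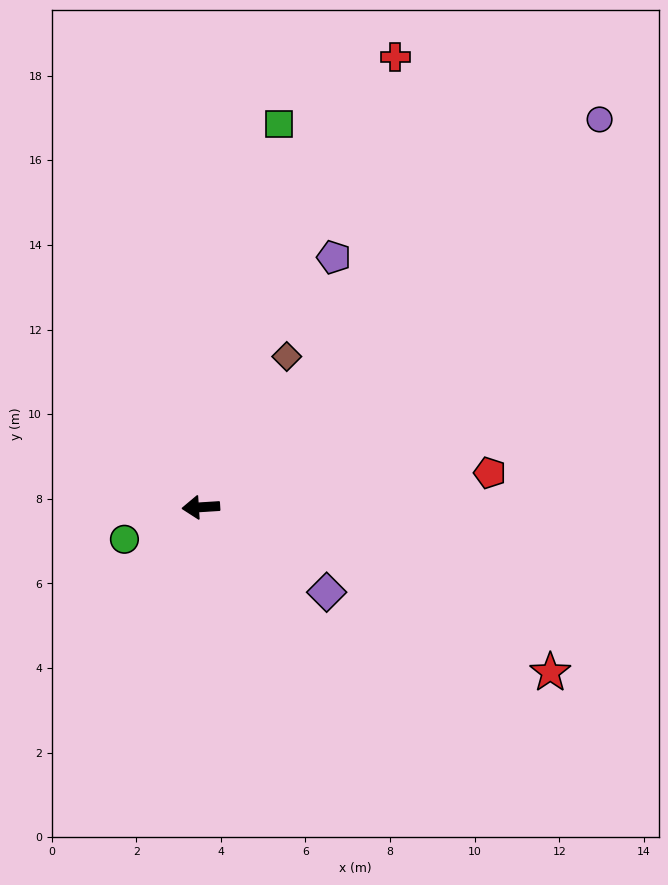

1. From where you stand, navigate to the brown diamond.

turn right 123°, forward 4.1 m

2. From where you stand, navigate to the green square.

turn right 105°, forward 9.2 m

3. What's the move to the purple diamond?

turn left 142°, forward 3.6 m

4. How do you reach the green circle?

turn left 19°, forward 2.0 m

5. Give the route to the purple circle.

turn right 139°, forward 13.1 m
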